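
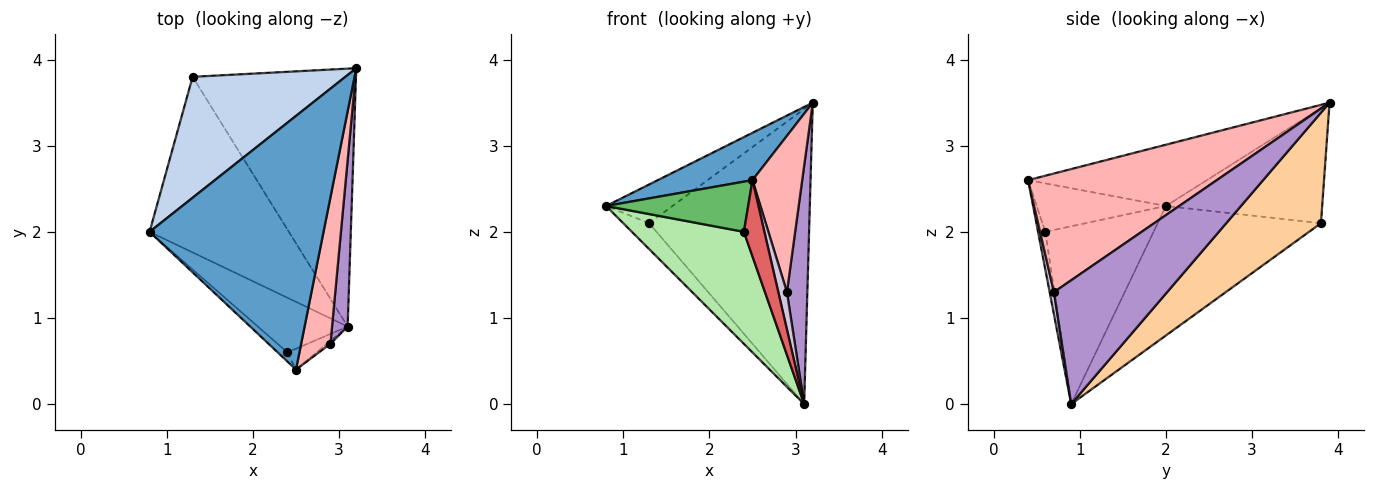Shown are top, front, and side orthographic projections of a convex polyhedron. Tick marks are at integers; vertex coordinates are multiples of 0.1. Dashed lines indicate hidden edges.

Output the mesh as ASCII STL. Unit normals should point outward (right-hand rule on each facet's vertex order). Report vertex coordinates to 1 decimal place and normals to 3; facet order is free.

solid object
 facet normal -0.327 -0.173 0.929
  outer loop
   vertex 2.5 0.4 2.6
   vertex 3.2 3.9 3.5
   vertex 0.8 2.0 2.3
  endloop
 endfacet
 facet normal -0.583 0.248 0.774
  outer loop
   vertex 1.3 3.8 2.1
   vertex 0.8 2.0 2.3
   vertex 3.2 3.9 3.5
  endloop
 endfacet
 facet normal -0.677 0.107 -0.728
  outer loop
   vertex 1.3 3.8 2.1
   vertex 3.1 0.9 0.0
   vertex 0.8 2.0 2.3
  endloop
 endfacet
 facet normal 0.407 0.688 -0.601
  outer loop
   vertex 1.3 3.8 2.1
   vertex 3.2 3.9 3.5
   vertex 3.1 0.9 0.0
  endloop
 endfacet
 facet normal -0.667 -0.733 -0.133
  outer loop
   vertex 2.4 0.6 2.0
   vertex 2.5 0.4 2.6
   vertex 0.8 2.0 2.3
  endloop
 endfacet
 facet normal -0.656 -0.678 -0.331
  outer loop
   vertex 2.4 0.6 2.0
   vertex 0.8 2.0 2.3
   vertex 3.1 0.9 0.0
  endloop
 endfacet
 facet normal -0.324 -0.912 -0.250
  outer loop
   vertex 2.4 0.6 2.0
   vertex 3.1 0.9 0.0
   vertex 2.5 0.4 2.6
  endloop
 endfacet
 facet normal 0.941 -0.248 0.232
  outer loop
   vertex 2.9 0.7 1.3
   vertex 3.2 3.9 3.5
   vertex 2.5 0.4 2.6
  endloop
 endfacet
 facet normal 0.977 -0.176 0.123
  outer loop
   vertex 2.9 0.7 1.3
   vertex 3.1 0.9 0.0
   vertex 3.2 3.9 3.5
  endloop
 endfacet
 facet normal 0.446 -0.892 -0.069
  outer loop
   vertex 2.9 0.7 1.3
   vertex 2.5 0.4 2.6
   vertex 3.1 0.9 0.0
  endloop
 endfacet
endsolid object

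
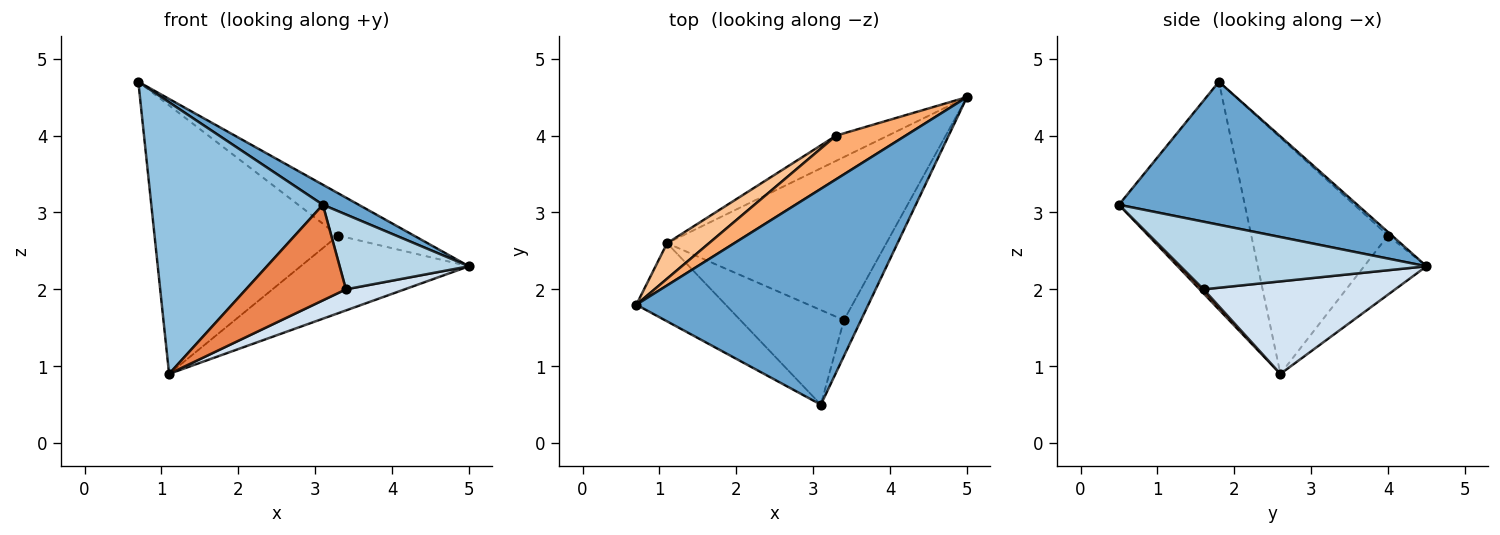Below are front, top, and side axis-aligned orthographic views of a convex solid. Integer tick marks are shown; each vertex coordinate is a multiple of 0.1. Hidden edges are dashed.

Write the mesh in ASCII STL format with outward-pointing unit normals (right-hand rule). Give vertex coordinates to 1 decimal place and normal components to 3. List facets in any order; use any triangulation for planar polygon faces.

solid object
 facet normal 0.523 -0.079 0.849
  outer loop
   vertex 3.1 0.5 3.1
   vertex 5.0 4.5 2.3
   vertex 0.7 1.8 4.7
  endloop
 endfacet
 facet normal -0.576 -0.785 -0.226
  outer loop
   vertex 1.1 2.6 0.9
   vertex 3.1 0.5 3.1
   vertex 0.7 1.8 4.7
  endloop
 endfacet
 facet normal 0.864 -0.454 -0.218
  outer loop
   vertex 3.4 1.6 2.0
   vertex 5.0 4.5 2.3
   vertex 3.1 0.5 3.1
  endloop
 endfacet
 facet normal 0.386 -0.118 -0.915
  outer loop
   vertex 3.4 1.6 2.0
   vertex 1.1 2.6 0.9
   vertex 5.0 4.5 2.3
  endloop
 endfacet
 facet normal 0.027 -0.711 -0.703
  outer loop
   vertex 3.4 1.6 2.0
   vertex 3.1 0.5 3.1
   vertex 1.1 2.6 0.9
  endloop
 endfacet
 facet normal -0.035 0.695 0.718
  outer loop
   vertex 3.3 4.0 2.7
   vertex 0.7 1.8 4.7
   vertex 5.0 4.5 2.3
  endloop
 endfacet
 facet normal -0.594 0.798 0.105
  outer loop
   vertex 3.3 4.0 2.7
   vertex 1.1 2.6 0.9
   vertex 0.7 1.8 4.7
  endloop
 endfacet
 facet normal -0.332 0.897 -0.291
  outer loop
   vertex 3.3 4.0 2.7
   vertex 5.0 4.5 2.3
   vertex 1.1 2.6 0.9
  endloop
 endfacet
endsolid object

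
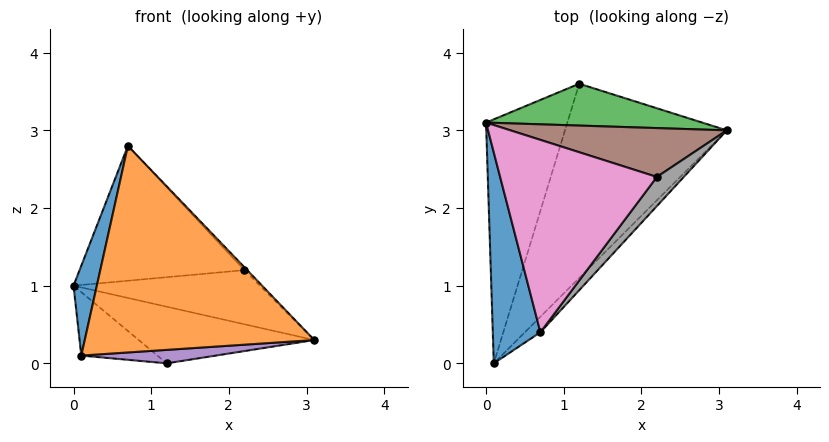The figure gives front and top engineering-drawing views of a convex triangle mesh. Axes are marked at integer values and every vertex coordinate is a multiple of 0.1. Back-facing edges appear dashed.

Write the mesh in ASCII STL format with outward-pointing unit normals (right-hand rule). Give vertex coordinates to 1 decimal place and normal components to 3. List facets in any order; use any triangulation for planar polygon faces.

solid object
 facet normal -0.968 -0.098 0.230
  outer loop
   vertex 0.7 0.4 2.8
   vertex 0.0 3.1 1.0
   vertex 0.1 0.0 0.1
  endloop
 endfacet
 facet normal 0.708 -0.704 -0.053
  outer loop
   vertex 0.7 0.4 2.8
   vertex 0.1 0.0 0.1
   vertex 3.1 3.0 0.3
  endloop
 endfacet
 facet normal 0.158 0.794 0.587
  outer loop
   vertex 1.2 3.6 0.0
   vertex 0.0 3.1 1.0
   vertex 3.1 3.0 0.3
  endloop
 endfacet
 facet normal -0.674 0.186 -0.715
  outer loop
   vertex 1.2 3.6 0.0
   vertex 0.1 0.0 0.1
   vertex 0.0 3.1 1.0
  endloop
 endfacet
 facet normal 0.134 -0.069 -0.989
  outer loop
   vertex 1.2 3.6 0.0
   vertex 3.1 3.0 0.3
   vertex 0.1 0.0 0.1
  endloop
 endfacet
 facet normal 0.173 0.731 0.660
  outer loop
   vertex 2.2 2.4 1.2
   vertex 3.1 3.0 0.3
   vertex 0.0 3.1 1.0
  endloop
 endfacet
 facet normal 0.108 0.571 0.814
  outer loop
   vertex 2.2 2.4 1.2
   vertex 0.0 3.1 1.0
   vertex 0.7 0.4 2.8
  endloop
 endfacet
 facet normal 0.681 0.073 0.729
  outer loop
   vertex 2.2 2.4 1.2
   vertex 0.7 0.4 2.8
   vertex 3.1 3.0 0.3
  endloop
 endfacet
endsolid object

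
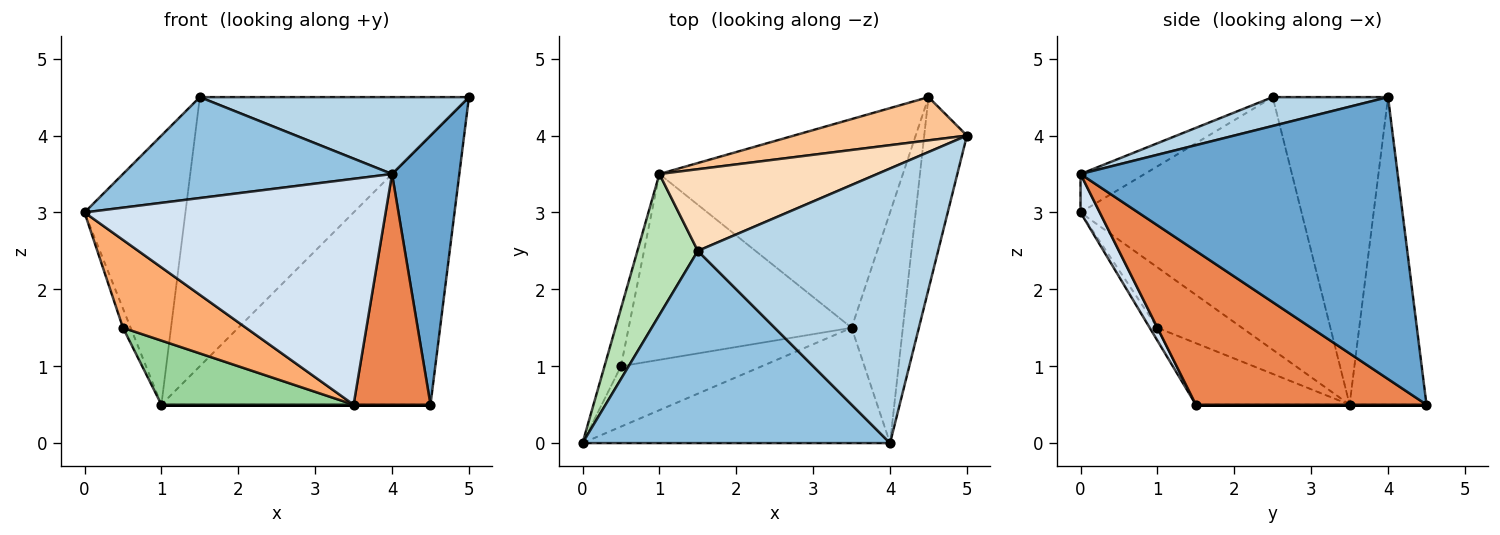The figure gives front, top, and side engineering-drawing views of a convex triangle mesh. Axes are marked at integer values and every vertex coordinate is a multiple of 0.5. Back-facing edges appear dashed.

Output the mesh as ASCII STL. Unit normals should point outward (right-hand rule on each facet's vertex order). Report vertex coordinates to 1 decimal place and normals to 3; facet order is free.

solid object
 facet normal 0.968 -0.205 -0.147
  outer loop
   vertex 4.0 0.0 3.5
   vertex 4.5 4.5 0.5
   vertex 5.0 4.0 4.5
  endloop
 endfacet
 facet normal -0.110 -0.462 0.880
  outer loop
   vertex 1.5 2.5 4.5
   vertex 0.0 0.0 3.0
   vertex 4.0 0.0 3.5
  endloop
 endfacet
 facet normal 0.115 -0.268 0.957
  outer loop
   vertex 1.5 2.5 4.5
   vertex 4.0 0.0 3.5
   vertex 5.0 4.0 4.5
  endloop
 endfacet
 facet normal 0.057 -0.889 -0.454
  outer loop
   vertex 3.5 1.5 0.5
   vertex 4.0 0.0 3.5
   vertex 0.0 0.0 3.0
  endloop
 endfacet
 facet normal 0.905 -0.302 -0.302
  outer loop
   vertex 3.5 1.5 0.5
   vertex 4.5 4.5 0.5
   vertex 4.0 0.0 3.5
  endloop
 endfacet
 facet normal -0.051 -0.823 -0.566
  outer loop
   vertex 0.5 1.0 1.5
   vertex 3.5 1.5 0.5
   vertex 0.0 0.0 3.0
  endloop
 endfacet
 facet normal -0.271 0.950 0.153
  outer loop
   vertex 1.0 3.5 0.5
   vertex 5.0 4.0 4.5
   vertex 4.5 4.5 0.5
  endloop
 endfacet
 facet normal -0.379 0.885 0.269
  outer loop
   vertex 1.0 3.5 0.5
   vertex 1.5 2.5 4.5
   vertex 5.0 4.0 4.5
  endloop
 endfacet
 facet normal 0.000 0.000 -1.000
  outer loop
   vertex 1.0 3.5 0.5
   vertex 4.5 4.5 0.5
   vertex 3.5 1.5 0.5
  endloop
 endfacet
 facet normal -0.252 -0.315 -0.915
  outer loop
   vertex 1.0 3.5 0.5
   vertex 3.5 1.5 0.5
   vertex 0.5 1.0 1.5
  endloop
 endfacet
 facet normal -0.889 0.406 0.213
  outer loop
   vertex 1.0 3.5 0.5
   vertex 0.0 0.0 3.0
   vertex 1.5 2.5 4.5
  endloop
 endfacet
 facet normal -0.961 0.087 -0.262
  outer loop
   vertex 1.0 3.5 0.5
   vertex 0.5 1.0 1.5
   vertex 0.0 0.0 3.0
  endloop
 endfacet
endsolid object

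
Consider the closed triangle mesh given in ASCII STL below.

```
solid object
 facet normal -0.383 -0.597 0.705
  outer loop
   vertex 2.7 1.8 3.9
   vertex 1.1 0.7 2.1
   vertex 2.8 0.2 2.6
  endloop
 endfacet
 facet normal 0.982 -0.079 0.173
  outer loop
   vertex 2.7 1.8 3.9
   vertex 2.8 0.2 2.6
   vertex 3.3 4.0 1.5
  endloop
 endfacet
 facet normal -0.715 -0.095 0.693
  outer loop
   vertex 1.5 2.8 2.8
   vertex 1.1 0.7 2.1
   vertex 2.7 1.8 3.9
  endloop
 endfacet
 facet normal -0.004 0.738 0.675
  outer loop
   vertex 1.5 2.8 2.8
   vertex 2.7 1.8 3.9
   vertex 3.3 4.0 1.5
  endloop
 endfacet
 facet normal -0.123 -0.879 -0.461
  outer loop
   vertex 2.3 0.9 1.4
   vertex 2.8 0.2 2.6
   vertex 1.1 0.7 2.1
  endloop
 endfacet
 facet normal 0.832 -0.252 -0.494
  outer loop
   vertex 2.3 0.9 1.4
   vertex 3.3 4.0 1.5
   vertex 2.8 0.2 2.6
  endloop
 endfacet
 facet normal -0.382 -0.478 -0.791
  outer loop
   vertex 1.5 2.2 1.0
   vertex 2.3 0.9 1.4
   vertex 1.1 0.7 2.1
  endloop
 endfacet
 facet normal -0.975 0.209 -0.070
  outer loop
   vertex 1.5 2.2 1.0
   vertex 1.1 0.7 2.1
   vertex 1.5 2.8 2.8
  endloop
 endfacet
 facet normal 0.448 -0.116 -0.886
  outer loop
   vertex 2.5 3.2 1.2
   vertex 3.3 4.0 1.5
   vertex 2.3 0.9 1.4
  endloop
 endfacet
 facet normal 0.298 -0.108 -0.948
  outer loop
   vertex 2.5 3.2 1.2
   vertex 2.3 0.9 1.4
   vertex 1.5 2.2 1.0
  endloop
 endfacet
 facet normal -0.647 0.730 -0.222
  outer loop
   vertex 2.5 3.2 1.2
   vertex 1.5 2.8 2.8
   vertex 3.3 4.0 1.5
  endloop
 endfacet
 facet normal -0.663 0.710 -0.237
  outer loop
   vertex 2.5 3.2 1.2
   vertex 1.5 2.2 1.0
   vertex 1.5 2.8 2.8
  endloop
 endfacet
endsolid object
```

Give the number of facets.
12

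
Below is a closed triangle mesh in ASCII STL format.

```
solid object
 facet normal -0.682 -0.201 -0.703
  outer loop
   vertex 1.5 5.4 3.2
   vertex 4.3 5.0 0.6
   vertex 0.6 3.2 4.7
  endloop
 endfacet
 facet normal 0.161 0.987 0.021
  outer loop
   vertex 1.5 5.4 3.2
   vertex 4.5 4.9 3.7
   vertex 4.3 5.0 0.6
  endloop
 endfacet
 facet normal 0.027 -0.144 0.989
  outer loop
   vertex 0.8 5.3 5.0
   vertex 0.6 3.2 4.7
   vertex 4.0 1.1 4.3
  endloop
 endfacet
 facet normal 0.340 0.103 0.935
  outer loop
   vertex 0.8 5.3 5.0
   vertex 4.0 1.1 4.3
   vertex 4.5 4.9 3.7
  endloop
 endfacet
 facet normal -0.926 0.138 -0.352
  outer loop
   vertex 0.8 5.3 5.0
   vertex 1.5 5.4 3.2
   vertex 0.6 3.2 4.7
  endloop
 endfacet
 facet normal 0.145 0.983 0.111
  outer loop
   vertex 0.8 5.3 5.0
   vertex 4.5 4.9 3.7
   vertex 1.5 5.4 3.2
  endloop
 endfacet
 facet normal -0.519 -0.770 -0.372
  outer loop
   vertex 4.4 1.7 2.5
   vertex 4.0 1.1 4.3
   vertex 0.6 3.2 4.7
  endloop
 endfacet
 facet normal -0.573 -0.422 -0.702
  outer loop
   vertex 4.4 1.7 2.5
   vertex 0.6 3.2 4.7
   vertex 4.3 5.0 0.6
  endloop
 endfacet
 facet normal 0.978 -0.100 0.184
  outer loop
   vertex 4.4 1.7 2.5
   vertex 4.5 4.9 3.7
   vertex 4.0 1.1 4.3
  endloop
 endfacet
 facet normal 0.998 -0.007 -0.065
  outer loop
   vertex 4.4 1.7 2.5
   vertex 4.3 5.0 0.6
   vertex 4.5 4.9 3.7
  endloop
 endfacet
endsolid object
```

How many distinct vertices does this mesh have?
7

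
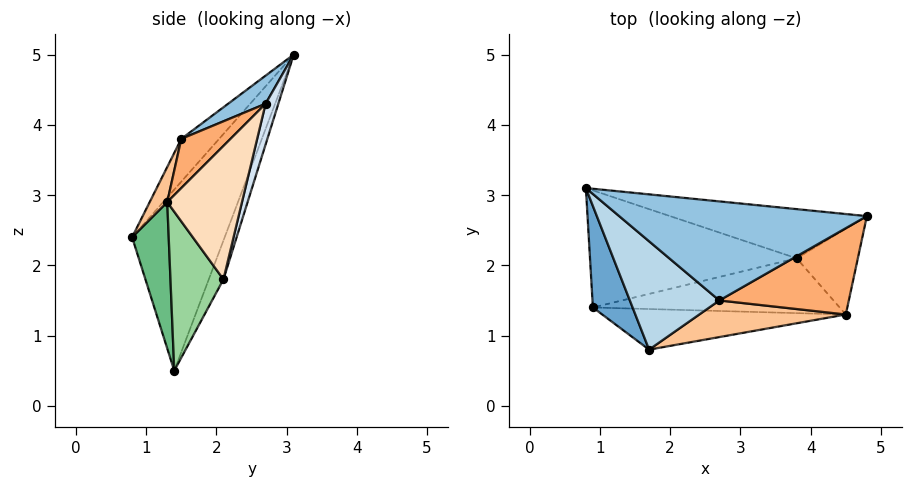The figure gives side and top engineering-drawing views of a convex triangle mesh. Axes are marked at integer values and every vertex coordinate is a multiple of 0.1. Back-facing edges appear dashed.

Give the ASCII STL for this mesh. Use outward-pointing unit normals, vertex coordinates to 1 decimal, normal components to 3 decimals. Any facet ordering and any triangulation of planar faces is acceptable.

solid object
 facet normal -0.829 -0.530 0.182
  outer loop
   vertex 0.9 1.4 0.5
   vertex 1.7 0.8 2.4
   vertex 0.8 3.1 5.0
  endloop
 endfacet
 facet normal 0.096 -0.522 0.848
  outer loop
   vertex 2.7 1.5 3.8
   vertex 4.8 2.7 4.3
   vertex 0.8 3.1 5.0
  endloop
 endfacet
 facet normal -0.278 -0.765 0.581
  outer loop
   vertex 2.7 1.5 3.8
   vertex 0.8 3.1 5.0
   vertex 1.7 0.8 2.4
  endloop
 endfacet
 facet normal 0.052 0.966 -0.253
  outer loop
   vertex 3.8 2.1 1.8
   vertex 0.8 3.1 5.0
   vertex 4.8 2.7 4.3
  endloop
 endfacet
 facet normal -0.067 0.933 -0.354
  outer loop
   vertex 3.8 2.1 1.8
   vertex 0.9 1.4 0.5
   vertex 0.8 3.1 5.0
  endloop
 endfacet
 facet normal 0.250 -0.711 0.657
  outer loop
   vertex 4.5 1.3 2.9
   vertex 4.8 2.7 4.3
   vertex 2.7 1.5 3.8
  endloop
 endfacet
 facet normal 0.094 -0.916 0.391
  outer loop
   vertex 4.5 1.3 2.9
   vertex 2.7 1.5 3.8
   vertex 1.7 0.8 2.4
  endloop
 endfacet
 facet normal 0.887 0.217 -0.407
  outer loop
   vertex 4.5 1.3 2.9
   vertex 3.8 2.1 1.8
   vertex 4.8 2.7 4.3
  endloop
 endfacet
 facet normal 0.228 -0.897 -0.379
  outer loop
   vertex 4.5 1.3 2.9
   vertex 1.7 0.8 2.4
   vertex 0.9 1.4 0.5
  endloop
 endfacet
 facet normal 0.447 -0.564 -0.695
  outer loop
   vertex 4.5 1.3 2.9
   vertex 0.9 1.4 0.5
   vertex 3.8 2.1 1.8
  endloop
 endfacet
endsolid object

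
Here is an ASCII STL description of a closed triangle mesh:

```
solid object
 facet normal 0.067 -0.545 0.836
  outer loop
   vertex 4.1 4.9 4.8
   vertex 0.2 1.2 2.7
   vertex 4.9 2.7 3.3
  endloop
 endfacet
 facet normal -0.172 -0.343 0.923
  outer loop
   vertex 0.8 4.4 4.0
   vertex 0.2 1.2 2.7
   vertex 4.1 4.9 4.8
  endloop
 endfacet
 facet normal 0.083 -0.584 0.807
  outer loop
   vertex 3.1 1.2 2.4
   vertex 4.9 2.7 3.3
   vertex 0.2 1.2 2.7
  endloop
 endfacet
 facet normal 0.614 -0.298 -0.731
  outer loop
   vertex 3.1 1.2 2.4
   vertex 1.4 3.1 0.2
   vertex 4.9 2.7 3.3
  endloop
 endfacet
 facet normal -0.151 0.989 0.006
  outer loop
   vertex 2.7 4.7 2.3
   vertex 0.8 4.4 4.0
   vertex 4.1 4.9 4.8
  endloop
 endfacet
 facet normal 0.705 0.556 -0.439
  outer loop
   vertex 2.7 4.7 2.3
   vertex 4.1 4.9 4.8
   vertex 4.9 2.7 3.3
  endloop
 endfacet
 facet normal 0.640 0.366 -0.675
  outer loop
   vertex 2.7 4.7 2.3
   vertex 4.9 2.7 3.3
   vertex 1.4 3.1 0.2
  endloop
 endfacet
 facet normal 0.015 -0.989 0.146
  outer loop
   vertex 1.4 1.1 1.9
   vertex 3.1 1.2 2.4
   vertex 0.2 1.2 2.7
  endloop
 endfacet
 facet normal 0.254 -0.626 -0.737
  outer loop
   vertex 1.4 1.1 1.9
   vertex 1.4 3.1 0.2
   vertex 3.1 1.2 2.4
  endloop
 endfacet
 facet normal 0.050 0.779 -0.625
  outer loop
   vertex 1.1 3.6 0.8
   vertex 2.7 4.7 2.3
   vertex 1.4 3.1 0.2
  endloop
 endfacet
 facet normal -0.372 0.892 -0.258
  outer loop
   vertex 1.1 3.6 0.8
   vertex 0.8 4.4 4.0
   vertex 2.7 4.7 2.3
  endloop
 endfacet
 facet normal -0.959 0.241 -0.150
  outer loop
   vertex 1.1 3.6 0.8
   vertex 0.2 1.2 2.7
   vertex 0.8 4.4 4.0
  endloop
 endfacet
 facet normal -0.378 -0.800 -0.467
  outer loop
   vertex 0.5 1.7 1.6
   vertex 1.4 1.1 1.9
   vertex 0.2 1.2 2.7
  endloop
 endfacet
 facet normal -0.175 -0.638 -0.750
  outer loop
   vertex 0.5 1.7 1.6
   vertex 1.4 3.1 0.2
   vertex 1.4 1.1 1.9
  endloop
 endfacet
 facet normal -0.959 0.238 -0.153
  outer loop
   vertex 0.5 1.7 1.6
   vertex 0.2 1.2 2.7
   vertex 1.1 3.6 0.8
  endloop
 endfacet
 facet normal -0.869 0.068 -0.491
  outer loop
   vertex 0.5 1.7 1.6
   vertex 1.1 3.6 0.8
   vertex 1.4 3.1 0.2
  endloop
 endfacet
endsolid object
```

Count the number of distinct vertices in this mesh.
10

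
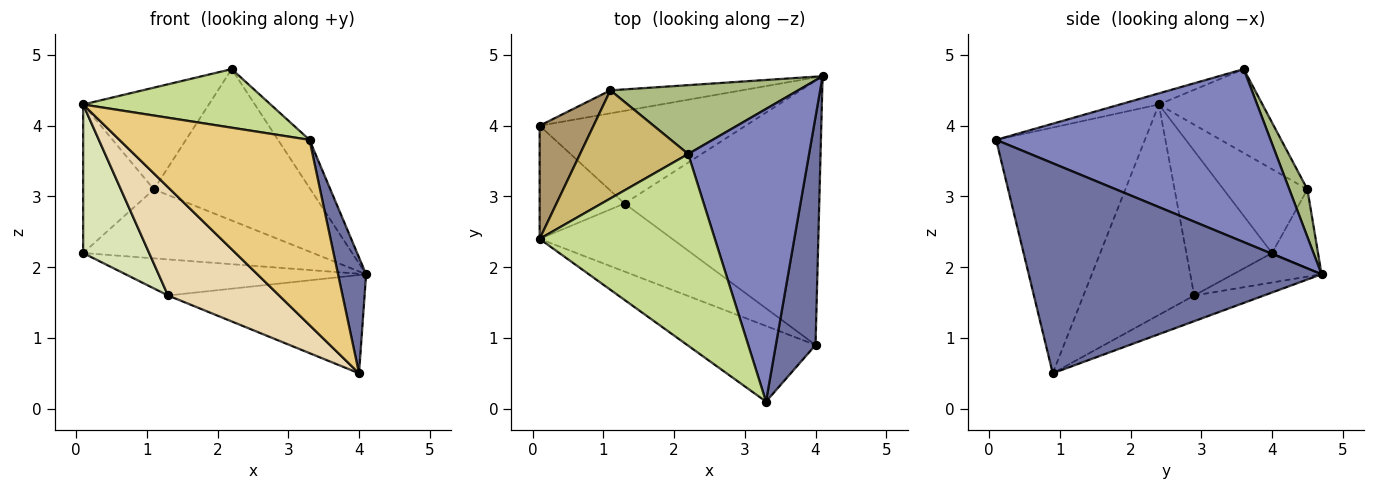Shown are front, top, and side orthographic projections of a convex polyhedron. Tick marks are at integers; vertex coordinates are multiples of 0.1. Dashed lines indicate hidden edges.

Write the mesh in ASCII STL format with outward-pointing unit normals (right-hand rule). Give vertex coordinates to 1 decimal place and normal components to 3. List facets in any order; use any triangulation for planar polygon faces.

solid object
 facet normal 0.978 -0.094 0.185
  outer loop
   vertex 4.0 0.9 0.5
   vertex 4.1 4.7 1.9
   vertex 3.3 0.1 3.8
  endloop
 endfacet
 facet normal 0.816 0.094 0.570
  outer loop
   vertex 2.2 3.6 4.8
   vertex 3.3 0.1 3.8
   vertex 4.1 4.7 1.9
  endloop
 endfacet
 facet normal -0.132 0.360 -0.924
  outer loop
   vertex 1.3 2.9 1.6
   vertex 0.1 4.0 2.2
   vertex 4.1 4.7 1.9
  endloop
 endfacet
 facet normal -0.123 0.346 -0.930
  outer loop
   vertex 1.3 2.9 1.6
   vertex 4.1 4.7 1.9
   vertex 4.0 0.9 0.5
  endloop
 endfacet
 facet normal -0.186 0.932 -0.311
  outer loop
   vertex 1.1 4.5 3.1
   vertex 4.1 4.7 1.9
   vertex 0.1 4.0 2.2
  endloop
 endfacet
 facet normal 0.104 0.905 0.412
  outer loop
   vertex 1.1 4.5 3.1
   vertex 2.2 3.6 4.8
   vertex 4.1 4.7 1.9
  endloop
 endfacet
 facet normal -0.061 -0.292 0.955
  outer loop
   vertex 0.1 2.4 4.3
   vertex 3.3 0.1 3.8
   vertex 2.2 3.6 4.8
  endloop
 endfacet
 facet normal -0.718 -0.553 -0.422
  outer loop
   vertex 0.1 2.4 4.3
   vertex 0.1 4.0 2.2
   vertex 1.3 2.9 1.6
  endloop
 endfacet
 facet normal -0.686 0.579 0.441
  outer loop
   vertex 0.1 2.4 4.3
   vertex 1.1 4.5 3.1
   vertex 0.1 4.0 2.2
  endloop
 endfacet
 facet normal -0.492 0.597 0.634
  outer loop
   vertex 0.1 2.4 4.3
   vertex 2.2 3.6 4.8
   vertex 1.1 4.5 3.1
  endloop
 endfacet
 facet normal -0.587 -0.750 -0.306
  outer loop
   vertex 0.1 2.4 4.3
   vertex 4.0 0.9 0.5
   vertex 3.3 0.1 3.8
  endloop
 endfacet
 facet normal -0.645 -0.647 -0.406
  outer loop
   vertex 0.1 2.4 4.3
   vertex 1.3 2.9 1.6
   vertex 4.0 0.9 0.5
  endloop
 endfacet
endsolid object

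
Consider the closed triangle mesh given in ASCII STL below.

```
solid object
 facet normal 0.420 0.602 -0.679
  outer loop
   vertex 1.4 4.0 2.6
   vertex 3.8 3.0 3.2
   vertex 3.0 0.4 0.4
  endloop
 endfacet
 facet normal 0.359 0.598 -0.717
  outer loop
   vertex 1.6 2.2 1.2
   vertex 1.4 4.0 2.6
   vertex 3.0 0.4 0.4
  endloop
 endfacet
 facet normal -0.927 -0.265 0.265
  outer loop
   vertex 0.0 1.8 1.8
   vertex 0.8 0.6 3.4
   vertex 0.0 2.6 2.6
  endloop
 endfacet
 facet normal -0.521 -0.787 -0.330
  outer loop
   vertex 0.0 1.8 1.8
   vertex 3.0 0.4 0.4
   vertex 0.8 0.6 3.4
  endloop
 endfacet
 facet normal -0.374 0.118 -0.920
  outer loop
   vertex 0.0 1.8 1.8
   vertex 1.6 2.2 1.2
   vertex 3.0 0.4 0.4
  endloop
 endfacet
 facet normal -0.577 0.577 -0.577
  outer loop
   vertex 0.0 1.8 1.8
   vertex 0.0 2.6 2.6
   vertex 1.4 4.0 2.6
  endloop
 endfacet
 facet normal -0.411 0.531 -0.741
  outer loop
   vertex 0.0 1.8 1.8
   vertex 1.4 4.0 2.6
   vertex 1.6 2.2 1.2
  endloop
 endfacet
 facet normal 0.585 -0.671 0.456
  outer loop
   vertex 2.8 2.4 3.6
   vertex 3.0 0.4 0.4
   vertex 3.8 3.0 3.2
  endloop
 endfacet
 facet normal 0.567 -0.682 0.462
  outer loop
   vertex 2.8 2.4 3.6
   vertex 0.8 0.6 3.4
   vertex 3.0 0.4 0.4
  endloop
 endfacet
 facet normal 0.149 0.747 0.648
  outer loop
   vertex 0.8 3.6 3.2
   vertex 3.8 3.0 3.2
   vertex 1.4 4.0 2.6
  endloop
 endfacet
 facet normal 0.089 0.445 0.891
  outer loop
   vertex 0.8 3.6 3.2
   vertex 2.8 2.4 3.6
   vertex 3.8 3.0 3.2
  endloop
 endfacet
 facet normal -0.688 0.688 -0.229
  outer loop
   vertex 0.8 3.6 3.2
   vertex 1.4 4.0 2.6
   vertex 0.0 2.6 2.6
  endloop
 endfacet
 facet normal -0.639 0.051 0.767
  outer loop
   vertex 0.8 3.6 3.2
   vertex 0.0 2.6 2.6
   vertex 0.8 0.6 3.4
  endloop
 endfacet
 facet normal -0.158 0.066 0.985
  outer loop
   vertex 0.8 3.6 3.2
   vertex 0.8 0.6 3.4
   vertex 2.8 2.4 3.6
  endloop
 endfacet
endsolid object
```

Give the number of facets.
14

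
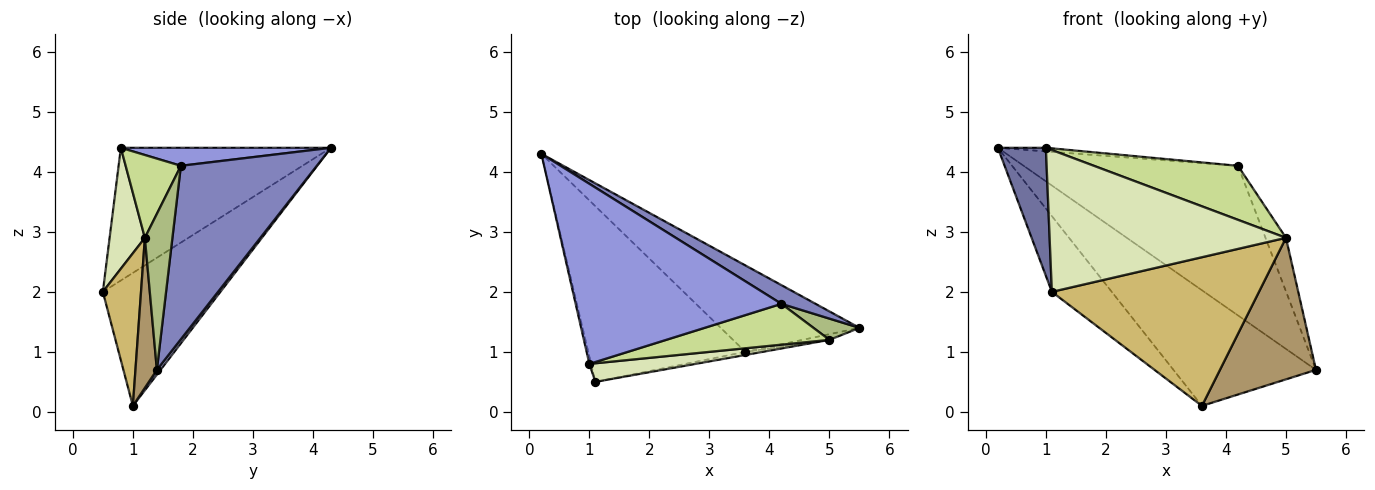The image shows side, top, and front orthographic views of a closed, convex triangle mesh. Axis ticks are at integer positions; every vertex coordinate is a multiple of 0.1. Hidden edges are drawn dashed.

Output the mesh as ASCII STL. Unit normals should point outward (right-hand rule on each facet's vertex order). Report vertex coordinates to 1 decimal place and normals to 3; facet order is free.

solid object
 facet normal -0.975 -0.223 -0.013
  outer loop
   vertex 1.0 0.8 4.4
   vertex 0.2 4.3 4.4
   vertex 1.1 0.5 2.0
  endloop
 endfacet
 facet normal 0.533 0.840 0.105
  outer loop
   vertex 4.2 1.8 4.1
   vertex 5.5 1.4 0.7
   vertex 0.2 4.3 4.4
  endloop
 endfacet
 facet normal 0.087 0.020 0.996
  outer loop
   vertex 4.2 1.8 4.1
   vertex 0.2 4.3 4.4
   vertex 1.0 0.8 4.4
  endloop
 endfacet
 facet normal 0.020 0.801 -0.598
  outer loop
   vertex 3.6 1.0 0.1
   vertex 0.2 4.3 4.4
   vertex 5.5 1.4 0.7
  endloop
 endfacet
 facet normal -0.614 0.313 -0.725
  outer loop
   vertex 3.6 1.0 0.1
   vertex 1.1 0.5 2.0
   vertex 0.2 4.3 4.4
  endloop
 endfacet
 facet normal 0.781 0.581 0.230
  outer loop
   vertex 5.0 1.2 2.9
   vertex 5.5 1.4 0.7
   vertex 4.2 1.8 4.1
  endloop
 endfacet
 facet normal 0.292 -0.763 0.576
  outer loop
   vertex 5.0 1.2 2.9
   vertex 4.2 1.8 4.1
   vertex 1.0 0.8 4.4
  endloop
 endfacet
 facet normal 0.146 -0.981 0.129
  outer loop
   vertex 5.0 1.2 2.9
   vertex 1.0 0.8 4.4
   vertex 1.1 0.5 2.0
  endloop
 endfacet
 facet normal 0.218 -0.975 -0.039
  outer loop
   vertex 5.0 1.2 2.9
   vertex 3.6 1.0 0.1
   vertex 5.5 1.4 0.7
  endloop
 endfacet
 facet normal 0.181 -0.983 -0.020
  outer loop
   vertex 5.0 1.2 2.9
   vertex 1.1 0.5 2.0
   vertex 3.6 1.0 0.1
  endloop
 endfacet
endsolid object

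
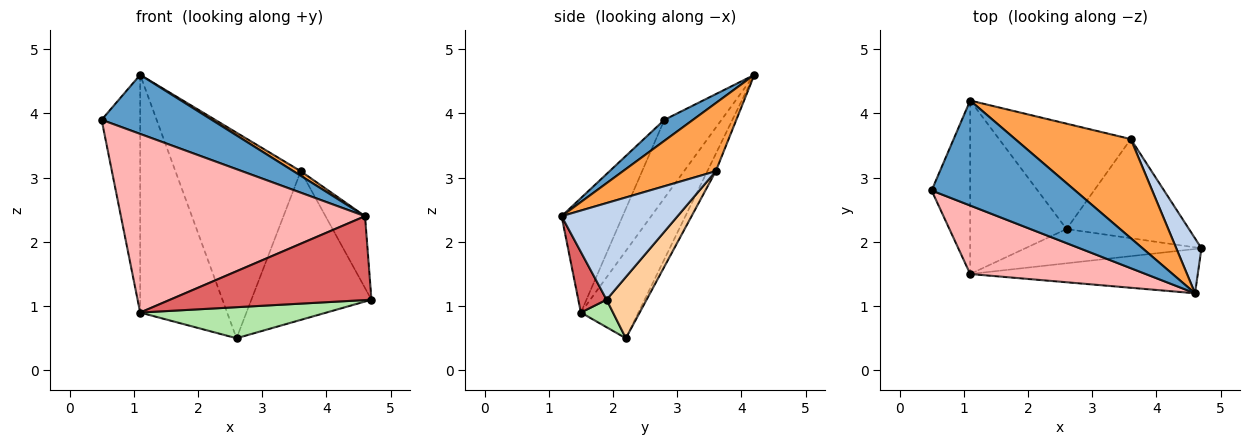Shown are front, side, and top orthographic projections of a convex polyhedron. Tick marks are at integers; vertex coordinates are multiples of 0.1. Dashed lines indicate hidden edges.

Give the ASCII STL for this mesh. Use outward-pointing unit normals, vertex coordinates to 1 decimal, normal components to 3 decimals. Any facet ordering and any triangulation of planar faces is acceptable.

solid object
 facet normal 0.126 -0.486 0.865
  outer loop
   vertex 4.6 1.2 2.4
   vertex 1.1 4.2 4.6
   vertex 0.5 2.8 3.9
  endloop
 endfacet
 facet normal 0.919 0.313 0.239
  outer loop
   vertex 3.6 3.6 3.1
   vertex 4.6 1.2 2.4
   vertex 4.7 1.9 1.1
  endloop
 endfacet
 facet normal 0.507 -0.040 0.861
  outer loop
   vertex 3.6 3.6 3.1
   vertex 1.1 4.2 4.6
   vertex 4.6 1.2 2.4
  endloop
 endfacet
 facet normal 0.267 0.802 -0.535
  outer loop
   vertex 3.6 3.6 3.1
   vertex 4.7 1.9 1.1
   vertex 2.6 2.2 0.5
  endloop
 endfacet
 facet normal -0.060 0.888 -0.455
  outer loop
   vertex 3.6 3.6 3.1
   vertex 2.6 2.2 0.5
   vertex 1.1 4.2 4.6
  endloop
 endfacet
 facet normal 0.115 -0.667 -0.736
  outer loop
   vertex 1.1 1.5 0.9
   vertex 2.6 2.2 0.5
   vertex 4.7 1.9 1.1
  endloop
 endfacet
 facet normal 0.123 -0.878 -0.463
  outer loop
   vertex 1.1 1.5 0.9
   vertex 4.7 1.9 1.1
   vertex 4.6 1.2 2.4
  endloop
 endfacet
 facet normal -0.227 -0.909 0.349
  outer loop
   vertex 1.1 1.5 0.9
   vertex 4.6 1.2 2.4
   vertex 0.5 2.8 3.9
  endloop
 endfacet
 facet normal -0.767 0.518 -0.378
  outer loop
   vertex 1.1 1.5 0.9
   vertex 0.5 2.8 3.9
   vertex 1.1 4.2 4.6
  endloop
 endfacet
 facet normal -0.471 0.713 -0.520
  outer loop
   vertex 1.1 1.5 0.9
   vertex 1.1 4.2 4.6
   vertex 2.6 2.2 0.5
  endloop
 endfacet
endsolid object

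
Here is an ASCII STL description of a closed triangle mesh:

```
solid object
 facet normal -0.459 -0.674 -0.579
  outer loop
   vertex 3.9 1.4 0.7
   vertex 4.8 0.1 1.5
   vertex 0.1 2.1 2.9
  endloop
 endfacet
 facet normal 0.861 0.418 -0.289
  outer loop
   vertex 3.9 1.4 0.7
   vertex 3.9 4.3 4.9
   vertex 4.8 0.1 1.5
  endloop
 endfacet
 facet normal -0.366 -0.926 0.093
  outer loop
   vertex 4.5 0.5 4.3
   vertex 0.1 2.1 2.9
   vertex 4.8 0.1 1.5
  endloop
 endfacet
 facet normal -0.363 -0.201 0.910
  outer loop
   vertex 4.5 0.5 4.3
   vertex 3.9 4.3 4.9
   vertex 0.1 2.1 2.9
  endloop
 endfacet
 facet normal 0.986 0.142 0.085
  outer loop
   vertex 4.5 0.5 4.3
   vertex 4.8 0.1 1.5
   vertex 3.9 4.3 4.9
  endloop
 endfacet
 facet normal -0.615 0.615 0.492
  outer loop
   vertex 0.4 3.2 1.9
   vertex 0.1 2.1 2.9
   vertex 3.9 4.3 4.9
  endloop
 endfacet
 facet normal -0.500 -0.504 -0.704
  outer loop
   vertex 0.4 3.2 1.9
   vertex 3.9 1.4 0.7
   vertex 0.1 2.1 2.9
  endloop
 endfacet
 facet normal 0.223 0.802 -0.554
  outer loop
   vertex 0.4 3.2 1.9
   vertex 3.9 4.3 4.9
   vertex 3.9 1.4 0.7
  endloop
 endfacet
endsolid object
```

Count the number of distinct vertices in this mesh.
6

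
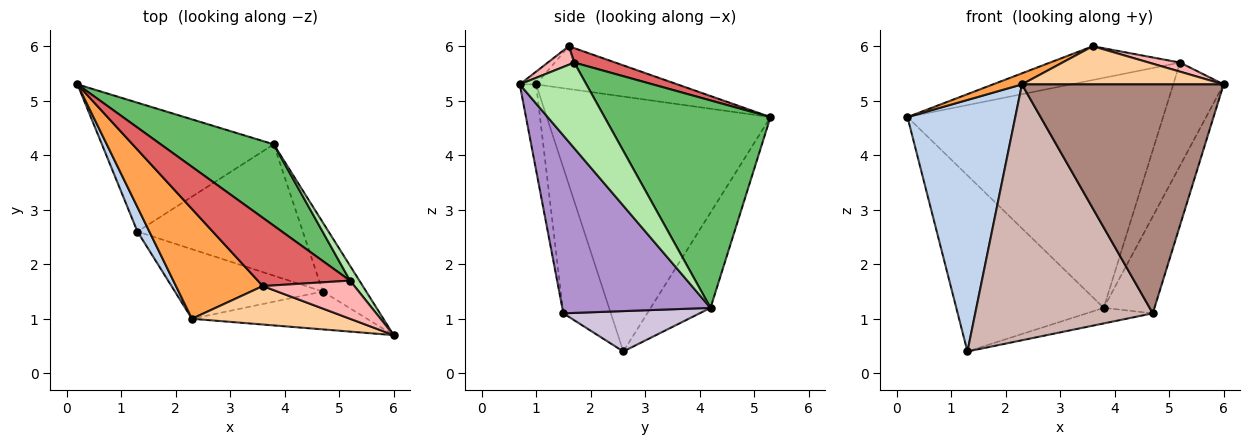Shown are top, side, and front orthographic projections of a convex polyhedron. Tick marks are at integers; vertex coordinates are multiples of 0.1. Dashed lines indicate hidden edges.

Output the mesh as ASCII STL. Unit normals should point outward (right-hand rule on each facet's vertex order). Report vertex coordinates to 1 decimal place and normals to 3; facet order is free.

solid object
 facet normal -0.311 0.767 -0.561
  outer loop
   vertex 3.8 4.2 1.2
   vertex 1.3 2.6 0.4
   vertex 0.2 5.3 4.7
  endloop
 endfacet
 facet normal -0.900 -0.434 0.042
  outer loop
   vertex 2.3 1.0 5.3
   vertex 0.2 5.3 4.7
   vertex 1.3 2.6 0.4
  endloop
 endfacet
 facet normal -0.440 -0.090 0.894
  outer loop
   vertex 2.3 1.0 5.3
   vertex 3.6 1.6 6.0
   vertex 0.2 5.3 4.7
  endloop
 endfacet
 facet normal -0.057 -0.703 0.709
  outer loop
   vertex 2.3 1.0 5.3
   vertex 6.0 0.7 5.3
   vertex 3.6 1.6 6.0
  endloop
 endfacet
 facet normal 0.522 0.804 0.284
  outer loop
   vertex 5.2 1.7 5.7
   vertex 3.8 4.2 1.2
   vertex 0.2 5.3 4.7
  endloop
 endfacet
 facet normal 0.795 0.601 0.087
  outer loop
   vertex 5.2 1.7 5.7
   vertex 6.0 0.7 5.3
   vertex 3.8 4.2 1.2
  endloop
 endfacet
 facet normal 0.139 0.439 0.887
  outer loop
   vertex 5.2 1.7 5.7
   vertex 0.2 5.3 4.7
   vertex 3.6 1.6 6.0
  endloop
 endfacet
 facet normal 0.193 -0.227 0.954
  outer loop
   vertex 5.2 1.7 5.7
   vertex 3.6 1.6 6.0
   vertex 6.0 0.7 5.3
  endloop
 endfacet
 facet normal 0.922 0.316 -0.225
  outer loop
   vertex 4.7 1.5 1.1
   vertex 3.8 4.2 1.2
   vertex 6.0 0.7 5.3
  endloop
 endfacet
 facet normal 0.236 0.114 -0.965
  outer loop
   vertex 4.7 1.5 1.1
   vertex 1.3 2.6 0.4
   vertex 3.8 4.2 1.2
  endloop
 endfacet
 facet normal -0.080 -0.983 -0.163
  outer loop
   vertex 4.7 1.5 1.1
   vertex 6.0 0.7 5.3
   vertex 2.3 1.0 5.3
  endloop
 endfacet
 facet normal -0.250 -0.934 -0.254
  outer loop
   vertex 4.7 1.5 1.1
   vertex 2.3 1.0 5.3
   vertex 1.3 2.6 0.4
  endloop
 endfacet
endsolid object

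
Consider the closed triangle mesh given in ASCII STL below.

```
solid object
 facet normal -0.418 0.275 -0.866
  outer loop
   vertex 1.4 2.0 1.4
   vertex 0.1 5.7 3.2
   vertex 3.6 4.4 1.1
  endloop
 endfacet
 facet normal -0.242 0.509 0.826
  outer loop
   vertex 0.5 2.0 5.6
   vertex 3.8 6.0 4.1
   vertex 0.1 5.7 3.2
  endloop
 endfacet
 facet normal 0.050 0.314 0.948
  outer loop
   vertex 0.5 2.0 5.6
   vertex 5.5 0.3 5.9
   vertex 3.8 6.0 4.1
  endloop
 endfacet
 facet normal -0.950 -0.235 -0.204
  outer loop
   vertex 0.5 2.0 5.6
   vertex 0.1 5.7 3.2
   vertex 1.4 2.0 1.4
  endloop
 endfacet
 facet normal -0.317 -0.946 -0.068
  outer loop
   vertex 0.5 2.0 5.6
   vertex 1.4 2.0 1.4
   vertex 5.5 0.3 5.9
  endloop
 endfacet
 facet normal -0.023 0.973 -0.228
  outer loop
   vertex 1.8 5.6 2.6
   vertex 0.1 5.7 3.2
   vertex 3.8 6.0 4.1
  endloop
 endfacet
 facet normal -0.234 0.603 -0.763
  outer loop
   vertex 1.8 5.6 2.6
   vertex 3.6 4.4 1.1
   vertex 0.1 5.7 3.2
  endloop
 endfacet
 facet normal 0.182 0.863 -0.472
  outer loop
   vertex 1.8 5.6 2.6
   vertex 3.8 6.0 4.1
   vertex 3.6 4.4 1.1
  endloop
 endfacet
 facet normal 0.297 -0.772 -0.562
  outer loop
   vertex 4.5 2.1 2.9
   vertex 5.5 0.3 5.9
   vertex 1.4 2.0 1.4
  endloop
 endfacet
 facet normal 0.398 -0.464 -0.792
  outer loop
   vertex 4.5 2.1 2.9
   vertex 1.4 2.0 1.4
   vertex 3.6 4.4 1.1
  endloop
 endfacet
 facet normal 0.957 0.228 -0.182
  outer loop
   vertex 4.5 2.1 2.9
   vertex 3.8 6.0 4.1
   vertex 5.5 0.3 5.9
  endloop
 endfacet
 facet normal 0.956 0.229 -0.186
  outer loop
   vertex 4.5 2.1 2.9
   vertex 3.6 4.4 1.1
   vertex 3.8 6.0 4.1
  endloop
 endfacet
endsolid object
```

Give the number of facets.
12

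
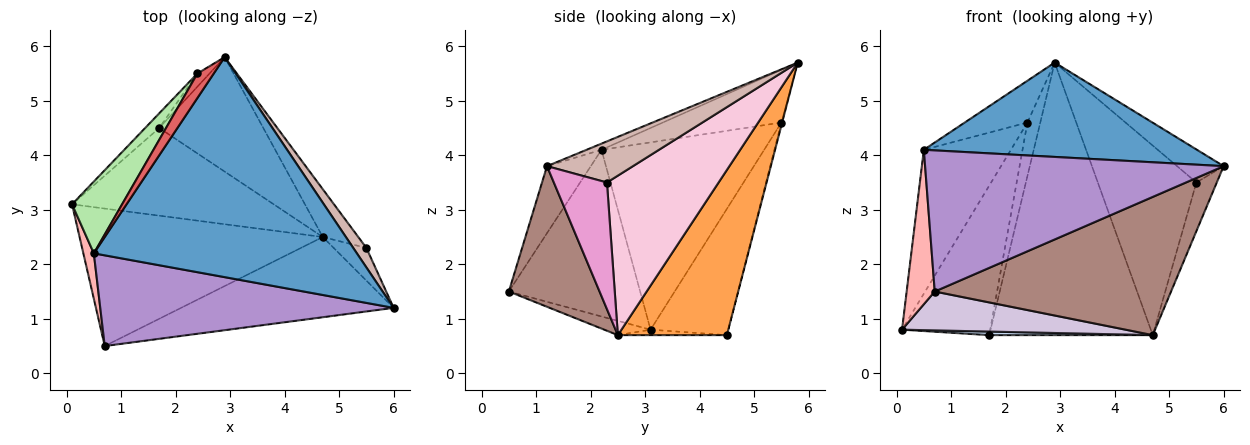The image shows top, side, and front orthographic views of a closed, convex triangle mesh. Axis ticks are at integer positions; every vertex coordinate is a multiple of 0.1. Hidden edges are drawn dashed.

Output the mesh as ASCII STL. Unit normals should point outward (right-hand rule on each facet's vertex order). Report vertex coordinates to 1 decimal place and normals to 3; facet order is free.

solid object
 facet normal -0.022 -0.394 0.919
  outer loop
   vertex 0.5 2.2 4.1
   vertex 6.0 1.2 3.8
   vertex 2.9 5.8 5.7
  endloop
 endfacet
 facet normal -0.027 -0.040 -0.999
  outer loop
   vertex 4.7 2.5 0.7
   vertex 0.1 3.1 0.8
   vertex 1.7 4.5 0.7
  endloop
 endfacet
 facet normal 0.524 0.785 -0.330
  outer loop
   vertex 4.7 2.5 0.7
   vertex 1.7 4.5 0.7
   vertex 2.9 5.8 5.7
  endloop
 endfacet
 facet normal -0.659 0.748 -0.074
  outer loop
   vertex 2.4 5.5 4.6
   vertex 1.7 4.5 0.7
   vertex 0.1 3.1 0.8
  endloop
 endfacet
 facet normal -0.058 0.969 -0.238
  outer loop
   vertex 2.4 5.5 4.6
   vertex 2.9 5.8 5.7
   vertex 1.7 4.5 0.7
  endloop
 endfacet
 facet normal -0.858 0.459 0.229
  outer loop
   vertex 2.4 5.5 4.6
   vertex 0.1 3.1 0.8
   vertex 0.5 2.2 4.1
  endloop
 endfacet
 facet normal -0.853 0.451 0.265
  outer loop
   vertex 2.4 5.5 4.6
   vertex 0.5 2.2 4.1
   vertex 2.9 5.8 5.7
  endloop
 endfacet
 facet normal -0.976 -0.209 0.061
  outer loop
   vertex 0.7 0.5 1.5
   vertex 0.5 2.2 4.1
   vertex 0.1 3.1 0.8
  endloop
 endfacet
 facet normal -0.123 -0.835 0.537
  outer loop
   vertex 0.7 0.5 1.5
   vertex 6.0 1.2 3.8
   vertex 0.5 2.2 4.1
  endloop
 endfacet
 facet normal -0.056 -0.272 -0.961
  outer loop
   vertex 0.7 0.5 1.5
   vertex 0.1 3.1 0.8
   vertex 4.7 2.5 0.7
  endloop
 endfacet
 facet normal 0.315 -0.821 -0.476
  outer loop
   vertex 0.7 0.5 1.5
   vertex 4.7 2.5 0.7
   vertex 6.0 1.2 3.8
  endloop
 endfacet
 facet normal 0.846 0.459 0.271
  outer loop
   vertex 5.5 2.3 3.5
   vertex 2.9 5.8 5.7
   vertex 6.0 1.2 3.8
  endloop
 endfacet
 facet normal 0.908 0.349 -0.234
  outer loop
   vertex 5.5 2.3 3.5
   vertex 6.0 1.2 3.8
   vertex 4.7 2.5 0.7
  endloop
 endfacet
 facet normal 0.739 0.653 -0.165
  outer loop
   vertex 5.5 2.3 3.5
   vertex 4.7 2.5 0.7
   vertex 2.9 5.8 5.7
  endloop
 endfacet
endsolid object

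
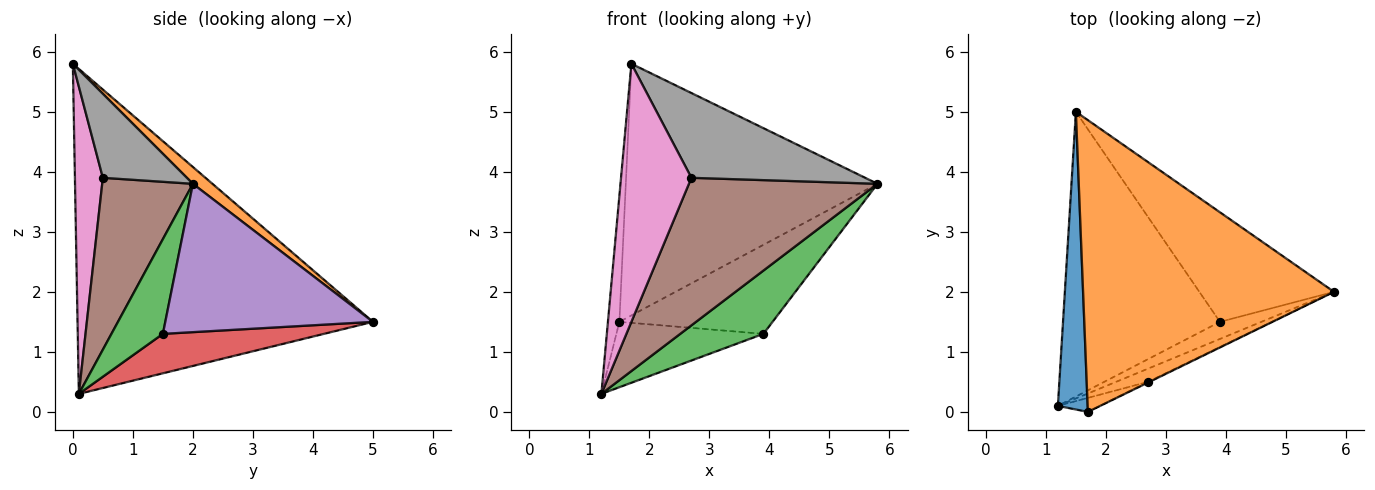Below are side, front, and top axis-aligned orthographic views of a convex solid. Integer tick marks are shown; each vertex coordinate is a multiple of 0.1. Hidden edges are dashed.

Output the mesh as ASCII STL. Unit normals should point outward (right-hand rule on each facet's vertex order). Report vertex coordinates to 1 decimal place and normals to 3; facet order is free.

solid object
 facet normal -0.995 0.039 0.091
  outer loop
   vertex 1.7 0.0 5.8
   vertex 1.5 5.0 1.5
   vertex 1.2 0.1 0.3
  endloop
 endfacet
 facet normal 0.051 0.652 0.756
  outer loop
   vertex 1.7 0.0 5.8
   vertex 5.8 2.0 3.8
   vertex 1.5 5.0 1.5
  endloop
 endfacet
 facet normal 0.513 -0.829 -0.224
  outer loop
   vertex 3.9 1.5 1.3
   vertex 5.8 2.0 3.8
   vertex 1.2 0.1 0.3
  endloop
 endfacet
 facet normal 0.238 0.217 -0.947
  outer loop
   vertex 3.9 1.5 1.3
   vertex 1.2 0.1 0.3
   vertex 1.5 5.0 1.5
  endloop
 endfacet
 facet normal 0.650 0.479 -0.590
  outer loop
   vertex 3.9 1.5 1.3
   vertex 1.5 5.0 1.5
   vertex 5.8 2.0 3.8
  endloop
 endfacet
 facet normal 0.432 -0.898 -0.080
  outer loop
   vertex 2.7 0.5 3.9
   vertex 1.2 0.1 0.3
   vertex 5.8 2.0 3.8
  endloop
 endfacet
 facet normal 0.368 -0.928 -0.050
  outer loop
   vertex 2.7 0.5 3.9
   vertex 1.7 0.0 5.8
   vertex 1.2 0.1 0.3
  endloop
 endfacet
 facet normal 0.435 -0.900 -0.008
  outer loop
   vertex 2.7 0.5 3.9
   vertex 5.8 2.0 3.8
   vertex 1.7 0.0 5.8
  endloop
 endfacet
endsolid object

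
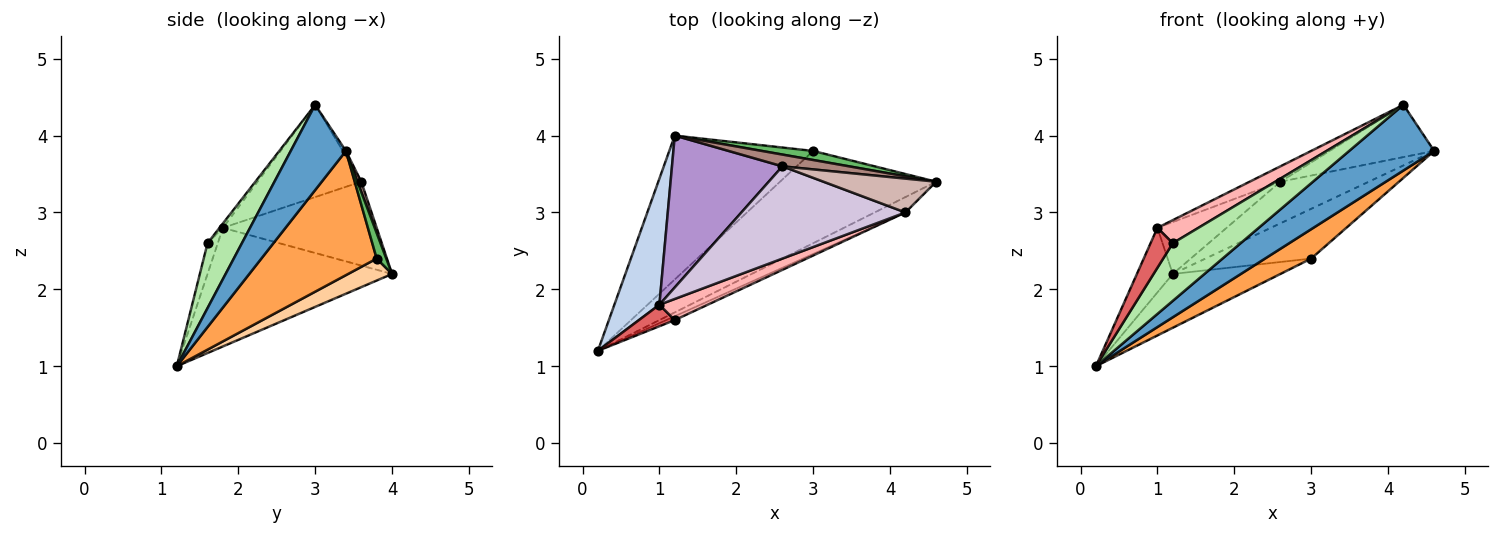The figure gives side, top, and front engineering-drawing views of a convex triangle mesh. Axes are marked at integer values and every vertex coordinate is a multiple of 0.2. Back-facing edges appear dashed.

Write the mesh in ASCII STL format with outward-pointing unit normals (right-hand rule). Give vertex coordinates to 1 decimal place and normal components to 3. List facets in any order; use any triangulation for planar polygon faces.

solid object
 facet normal 0.534 -0.823 -0.193
  outer loop
   vertex 4.2 3.0 4.4
   vertex 0.2 1.2 1.0
   vertex 4.6 3.4 3.8
  endloop
 endfacet
 facet normal -0.920 0.179 0.349
  outer loop
   vertex 1.0 1.8 2.8
   vertex 1.2 4.0 2.2
   vertex 0.2 1.2 1.0
  endloop
 endfacet
 facet normal 0.604 -0.242 -0.759
  outer loop
   vertex 3.0 3.8 2.4
   vertex 4.6 3.4 3.8
   vertex 0.2 1.2 1.0
  endloop
 endfacet
 facet normal 0.142 0.347 -0.927
  outer loop
   vertex 3.0 3.8 2.4
   vertex 0.2 1.2 1.0
   vertex 1.2 4.0 2.2
  endloop
 endfacet
 facet normal 0.089 0.980 0.178
  outer loop
   vertex 3.0 3.8 2.4
   vertex 1.2 4.0 2.2
   vertex 4.6 3.4 3.8
  endloop
 endfacet
 facet normal 0.451 -0.890 -0.059
  outer loop
   vertex 1.2 1.6 2.6
   vertex 0.2 1.2 1.0
   vertex 4.2 3.0 4.4
  endloop
 endfacet
 facet normal -0.376 -0.816 0.439
  outer loop
   vertex 1.2 1.6 2.6
   vertex 1.0 1.8 2.8
   vertex 0.2 1.2 1.0
  endloop
 endfacet
 facet normal -0.061 -0.736 0.674
  outer loop
   vertex 1.2 1.6 2.6
   vertex 4.2 3.0 4.4
   vertex 1.0 1.8 2.8
  endloop
 endfacet
 facet normal -0.584 0.263 0.768
  outer loop
   vertex 2.6 3.6 3.4
   vertex 1.2 4.0 2.2
   vertex 1.0 1.8 2.8
  endloop
 endfacet
 facet normal -0.485 0.144 0.863
  outer loop
   vertex 2.6 3.6 3.4
   vertex 1.0 1.8 2.8
   vertex 4.2 3.0 4.4
  endloop
 endfacet
 facet normal 0.042 0.961 0.272
  outer loop
   vertex 2.6 3.6 3.4
   vertex 4.6 3.4 3.8
   vertex 1.2 4.0 2.2
  endloop
 endfacet
 facet normal -0.025 0.839 0.543
  outer loop
   vertex 2.6 3.6 3.4
   vertex 4.2 3.0 4.4
   vertex 4.6 3.4 3.8
  endloop
 endfacet
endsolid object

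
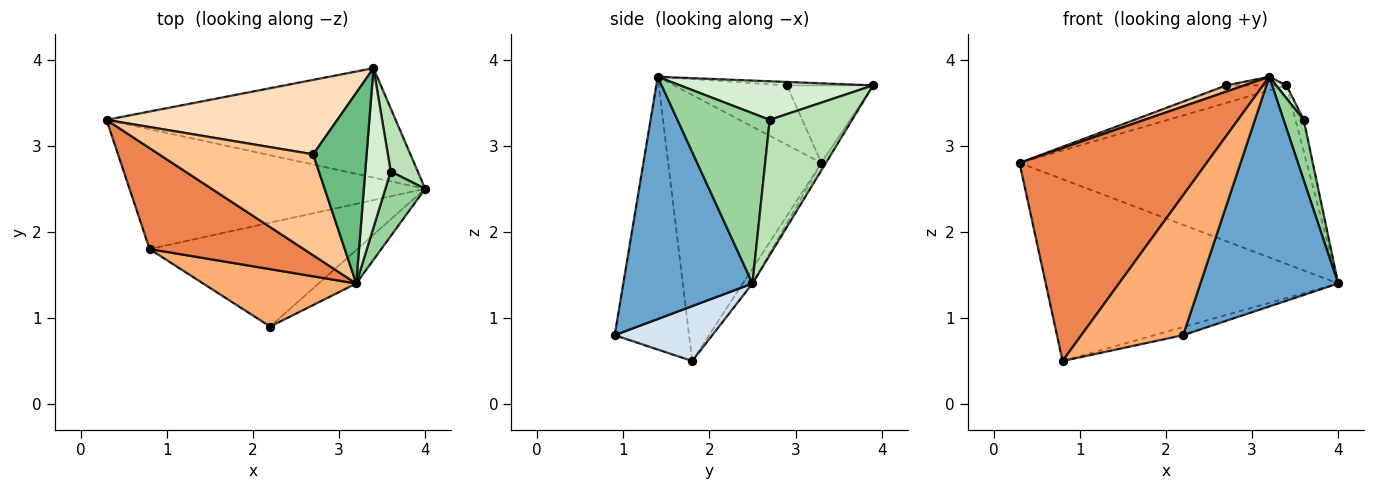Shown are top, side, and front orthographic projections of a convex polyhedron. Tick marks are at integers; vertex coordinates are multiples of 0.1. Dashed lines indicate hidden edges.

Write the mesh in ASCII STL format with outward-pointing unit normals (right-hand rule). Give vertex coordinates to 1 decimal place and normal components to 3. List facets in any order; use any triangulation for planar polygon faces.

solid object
 facet normal 0.680 -0.725 -0.106
  outer loop
   vertex 3.2 1.4 3.8
   vertex 2.2 0.9 0.8
   vertex 4.0 2.5 1.4
  endloop
 endfacet
 facet normal -0.013 0.853 -0.522
  outer loop
   vertex 3.4 3.9 3.7
   vertex 4.0 2.5 1.4
   vertex 0.3 3.3 2.8
  endloop
 endfacet
 facet normal -0.028 0.835 -0.550
  outer loop
   vertex 0.8 1.8 0.5
   vertex 0.3 3.3 2.8
   vertex 4.0 2.5 1.4
  endloop
 endfacet
 facet normal 0.255 0.075 -0.964
  outer loop
   vertex 0.8 1.8 0.5
   vertex 4.0 2.5 1.4
   vertex 2.2 0.9 0.8
  endloop
 endfacet
 facet normal -0.595 -0.726 0.344
  outer loop
   vertex 0.8 1.8 0.5
   vertex 3.2 1.4 3.8
   vertex 0.3 3.3 2.8
  endloop
 endfacet
 facet normal -0.560 -0.766 0.314
  outer loop
   vertex 0.8 1.8 0.5
   vertex 2.2 0.9 0.8
   vertex 3.2 1.4 3.8
  endloop
 endfacet
 facet normal -0.359 -0.058 0.932
  outer loop
   vertex 2.7 2.9 3.7
   vertex 0.3 3.3 2.8
   vertex 3.2 1.4 3.8
  endloop
 endfacet
 facet normal -0.311 0.218 0.925
  outer loop
   vertex 2.7 2.9 3.7
   vertex 3.4 3.9 3.7
   vertex 0.3 3.3 2.8
  endloop
 endfacet
 facet normal -0.064 0.045 0.997
  outer loop
   vertex 2.7 2.9 3.7
   vertex 3.2 1.4 3.8
   vertex 3.4 3.9 3.7
  endloop
 endfacet
 facet normal 0.953 -0.208 0.222
  outer loop
   vertex 3.6 2.7 3.3
   vertex 3.2 1.4 3.8
   vertex 4.0 2.5 1.4
  endloop
 endfacet
 facet normal 0.976 0.098 0.195
  outer loop
   vertex 3.6 2.7 3.3
   vertex 4.0 2.5 1.4
   vertex 3.4 3.9 3.7
  endloop
 endfacet
 facet normal 0.834 -0.045 0.551
  outer loop
   vertex 3.6 2.7 3.3
   vertex 3.4 3.9 3.7
   vertex 3.2 1.4 3.8
  endloop
 endfacet
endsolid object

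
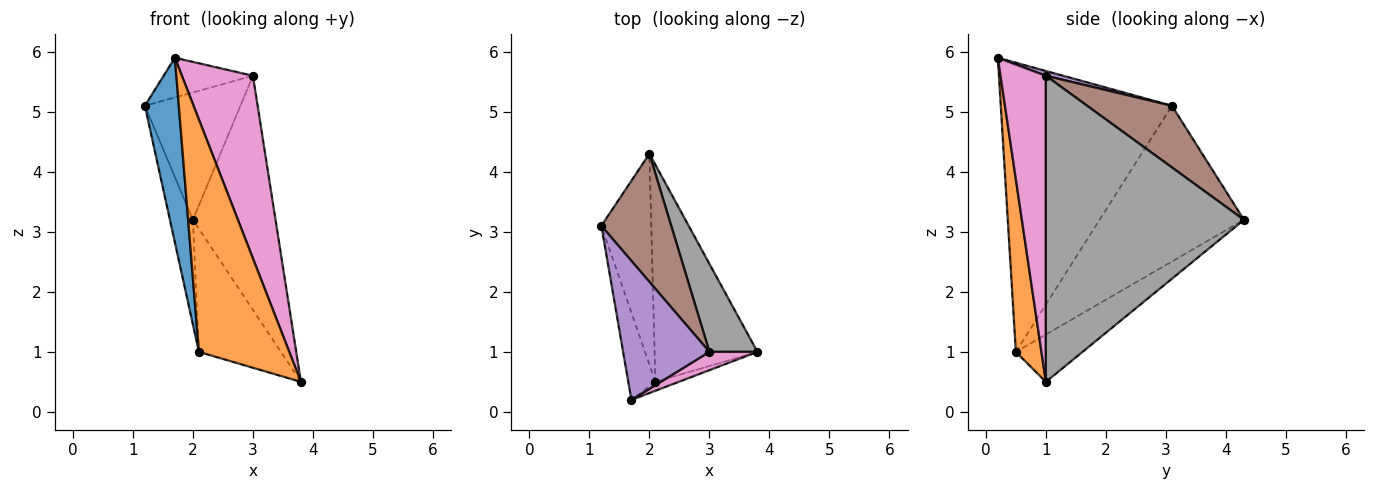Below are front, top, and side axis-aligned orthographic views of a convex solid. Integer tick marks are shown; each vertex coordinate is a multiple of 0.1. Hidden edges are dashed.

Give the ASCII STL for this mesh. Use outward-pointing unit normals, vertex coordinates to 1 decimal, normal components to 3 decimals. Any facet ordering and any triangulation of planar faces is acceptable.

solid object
 facet normal -0.977 -0.194 -0.092
  outer loop
   vertex 2.1 0.5 1.0
   vertex 1.7 0.2 5.9
   vertex 1.2 3.1 5.1
  endloop
 endfacet
 facet normal 0.272 -0.962 -0.037
  outer loop
   vertex 2.1 0.5 1.0
   vertex 3.8 1.0 0.5
   vertex 1.7 0.2 5.9
  endloop
 endfacet
 facet normal -0.942 0.150 -0.302
  outer loop
   vertex 2.1 0.5 1.0
   vertex 1.2 3.1 5.1
   vertex 2.0 4.3 3.2
  endloop
 endfacet
 facet normal -0.372 0.458 -0.807
  outer loop
   vertex 2.1 0.5 1.0
   vertex 2.0 4.3 3.2
   vertex 3.8 1.0 0.5
  endloop
 endfacet
 facet normal 0.053 0.274 0.960
  outer loop
   vertex 3.0 1.0 5.6
   vertex 1.2 3.1 5.1
   vertex 1.7 0.2 5.9
  endloop
 endfacet
 facet normal 0.531 0.598 0.601
  outer loop
   vertex 3.0 1.0 5.6
   vertex 2.0 4.3 3.2
   vertex 1.2 3.1 5.1
  endloop
 endfacet
 facet normal 0.536 -0.840 0.084
  outer loop
   vertex 3.0 1.0 5.6
   vertex 1.7 0.2 5.9
   vertex 3.8 1.0 0.5
  endloop
 endfacet
 facet normal 0.913 0.381 0.143
  outer loop
   vertex 3.0 1.0 5.6
   vertex 3.8 1.0 0.5
   vertex 2.0 4.3 3.2
  endloop
 endfacet
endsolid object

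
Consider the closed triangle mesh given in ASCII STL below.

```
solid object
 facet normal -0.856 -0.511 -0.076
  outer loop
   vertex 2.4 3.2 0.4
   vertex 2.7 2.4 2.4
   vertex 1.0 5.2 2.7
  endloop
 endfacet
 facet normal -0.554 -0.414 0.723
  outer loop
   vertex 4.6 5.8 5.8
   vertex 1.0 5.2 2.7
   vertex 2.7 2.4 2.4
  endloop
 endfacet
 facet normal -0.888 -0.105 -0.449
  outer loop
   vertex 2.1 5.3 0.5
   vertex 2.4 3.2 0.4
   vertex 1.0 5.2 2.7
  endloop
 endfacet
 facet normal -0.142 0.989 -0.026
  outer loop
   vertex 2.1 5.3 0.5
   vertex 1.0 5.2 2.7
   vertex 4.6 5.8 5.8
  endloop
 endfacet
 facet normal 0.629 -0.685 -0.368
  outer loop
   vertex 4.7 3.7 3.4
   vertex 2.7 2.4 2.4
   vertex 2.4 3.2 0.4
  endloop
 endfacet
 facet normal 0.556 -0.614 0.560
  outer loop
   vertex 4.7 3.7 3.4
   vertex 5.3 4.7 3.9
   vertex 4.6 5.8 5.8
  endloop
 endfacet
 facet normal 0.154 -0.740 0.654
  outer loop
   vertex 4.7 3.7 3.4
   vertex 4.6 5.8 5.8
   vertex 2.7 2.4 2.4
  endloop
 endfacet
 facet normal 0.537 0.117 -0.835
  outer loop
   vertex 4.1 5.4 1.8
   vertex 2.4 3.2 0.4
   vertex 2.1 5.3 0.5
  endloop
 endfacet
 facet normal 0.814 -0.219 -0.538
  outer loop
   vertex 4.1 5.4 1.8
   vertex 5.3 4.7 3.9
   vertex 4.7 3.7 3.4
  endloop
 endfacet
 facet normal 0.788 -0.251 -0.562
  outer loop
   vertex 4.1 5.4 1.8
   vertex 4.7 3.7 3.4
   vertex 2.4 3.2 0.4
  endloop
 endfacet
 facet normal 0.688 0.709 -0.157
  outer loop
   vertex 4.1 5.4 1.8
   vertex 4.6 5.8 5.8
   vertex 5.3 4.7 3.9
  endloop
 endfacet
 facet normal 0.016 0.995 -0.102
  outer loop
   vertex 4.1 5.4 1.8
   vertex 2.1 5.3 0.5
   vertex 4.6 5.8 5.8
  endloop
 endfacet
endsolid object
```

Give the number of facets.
12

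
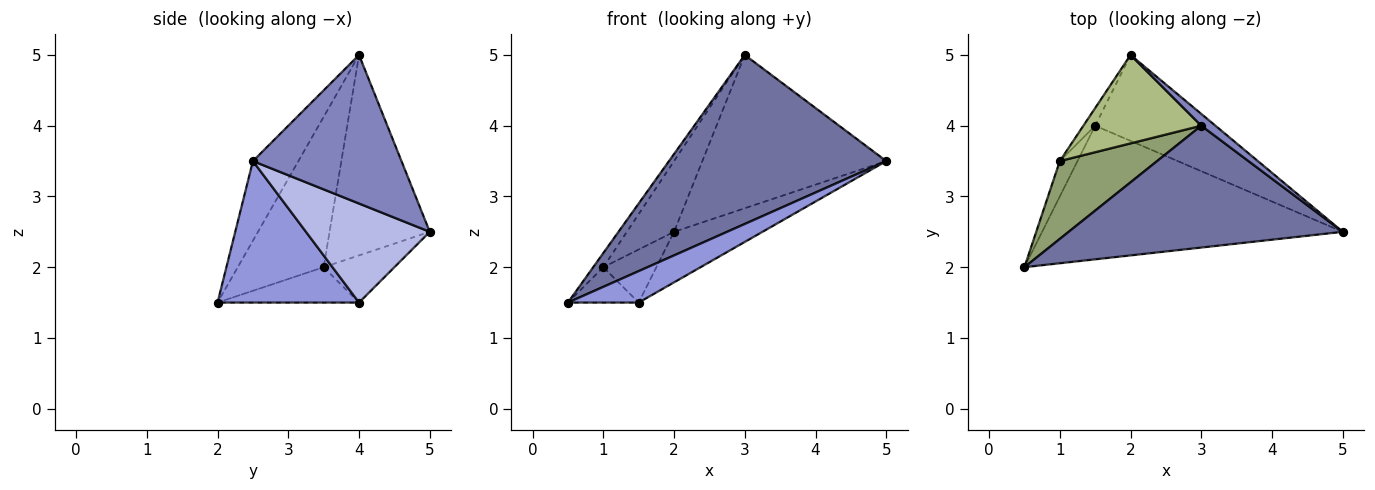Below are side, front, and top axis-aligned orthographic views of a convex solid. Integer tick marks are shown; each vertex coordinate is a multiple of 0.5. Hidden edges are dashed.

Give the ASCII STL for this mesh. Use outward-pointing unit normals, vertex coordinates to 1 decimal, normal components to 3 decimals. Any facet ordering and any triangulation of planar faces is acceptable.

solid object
 facet normal -0.167 -0.800 0.577
  outer loop
   vertex 3.0 4.0 5.0
   vertex 0.5 2.0 1.5
   vertex 5.0 2.5 3.5
  endloop
 endfacet
 facet normal 0.627 0.777 0.060
  outer loop
   vertex 3.0 4.0 5.0
   vertex 5.0 2.5 3.5
   vertex 2.0 5.0 2.5
  endloop
 endfacet
 facet normal 0.416 -0.208 -0.885
  outer loop
   vertex 1.5 4.0 1.5
   vertex 5.0 2.5 3.5
   vertex 0.5 2.0 1.5
  endloop
 endfacet
 facet normal 0.579 0.413 -0.703
  outer loop
   vertex 1.5 4.0 1.5
   vertex 2.0 5.0 2.5
   vertex 5.0 2.5 3.5
  endloop
 endfacet
 facet normal -0.836 0.098 0.541
  outer loop
   vertex 1.0 3.5 2.0
   vertex 0.5 2.0 1.5
   vertex 3.0 4.0 5.0
  endloop
 endfacet
 facet normal -0.799 0.376 0.470
  outer loop
   vertex 1.0 3.5 2.0
   vertex 3.0 4.0 5.0
   vertex 2.0 5.0 2.5
  endloop
 endfacet
 facet normal -0.816 0.408 -0.408
  outer loop
   vertex 1.0 3.5 2.0
   vertex 1.5 4.0 1.5
   vertex 0.5 2.0 1.5
  endloop
 endfacet
 facet normal -0.784 0.588 -0.196
  outer loop
   vertex 1.0 3.5 2.0
   vertex 2.0 5.0 2.5
   vertex 1.5 4.0 1.5
  endloop
 endfacet
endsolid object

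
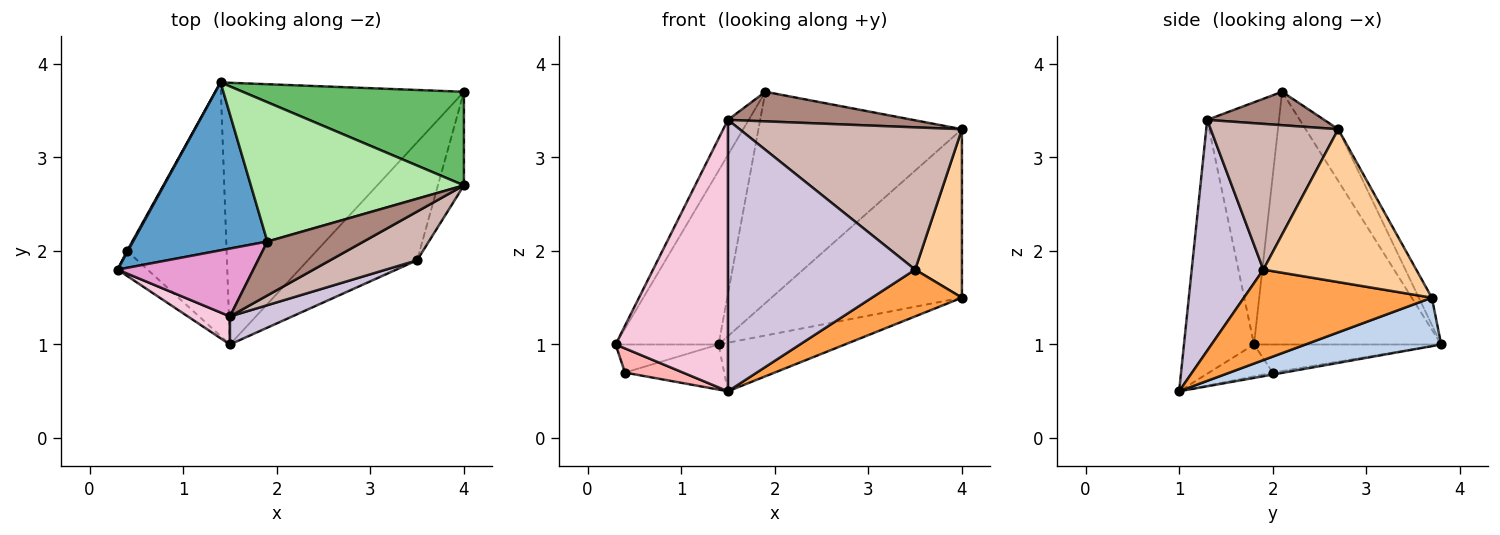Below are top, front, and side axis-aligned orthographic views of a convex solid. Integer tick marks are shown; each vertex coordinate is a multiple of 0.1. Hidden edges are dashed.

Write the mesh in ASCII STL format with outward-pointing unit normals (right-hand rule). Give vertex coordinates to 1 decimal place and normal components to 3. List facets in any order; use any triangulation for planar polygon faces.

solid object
 facet normal -0.794 0.437 0.422
  outer loop
   vertex 1.9 2.1 3.7
   vertex 1.4 3.8 1.0
   vertex 0.3 1.8 1.0
  endloop
 endfacet
 facet normal 0.192 0.179 -0.965
  outer loop
   vertex 1.5 1.0 0.5
   vertex 1.4 3.8 1.0
   vertex 4.0 3.7 1.5
  endloop
 endfacet
 facet normal 0.610 -0.292 -0.736
  outer loop
   vertex 1.5 1.0 0.5
   vertex 4.0 3.7 1.5
   vertex 3.5 1.9 1.8
  endloop
 endfacet
 facet normal 0.944 -0.289 -0.161
  outer loop
   vertex 4.0 2.7 3.3
   vertex 3.5 1.9 1.8
   vertex 4.0 3.7 1.5
  endloop
 endfacet
 facet normal -0.060 0.873 0.485
  outer loop
   vertex 4.0 2.7 3.3
   vertex 4.0 3.7 1.5
   vertex 1.4 3.8 1.0
  endloop
 endfacet
 facet normal -0.133 0.828 0.546
  outer loop
   vertex 4.0 2.7 3.3
   vertex 1.4 3.8 1.0
   vertex 1.9 2.1 3.7
  endloop
 endfacet
 facet normal -0.876 0.482 0.029
  outer loop
   vertex 0.4 2.0 0.7
   vertex 0.3 1.8 1.0
   vertex 1.4 3.8 1.0
  endloop
 endfacet
 facet normal -0.607 -0.553 -0.571
  outer loop
   vertex 0.4 2.0 0.7
   vertex 1.5 1.0 0.5
   vertex 0.3 1.8 1.0
  endloop
 endfacet
 facet normal -0.020 0.175 -0.984
  outer loop
   vertex 0.4 2.0 0.7
   vertex 1.4 3.8 1.0
   vertex 1.5 1.0 0.5
  endloop
 endfacet
 facet normal 0.356 -0.930 0.096
  outer loop
   vertex 1.5 1.3 3.4
   vertex 1.5 1.0 0.5
   vertex 3.5 1.9 1.8
  endloop
 endfacet
 facet normal 0.291 -0.460 0.839
  outer loop
   vertex 1.5 1.3 3.4
   vertex 4.0 2.7 3.3
   vertex 1.9 2.1 3.7
  endloop
 endfacet
 facet normal 0.477 -0.832 0.284
  outer loop
   vertex 1.5 1.3 3.4
   vertex 3.5 1.9 1.8
   vertex 4.0 2.7 3.3
  endloop
 endfacet
 facet normal -0.846 0.245 0.474
  outer loop
   vertex 1.5 1.3 3.4
   vertex 1.9 2.1 3.7
   vertex 0.3 1.8 1.0
  endloop
 endfacet
 facet normal -0.527 -0.845 0.087
  outer loop
   vertex 1.5 1.3 3.4
   vertex 0.3 1.8 1.0
   vertex 1.5 1.0 0.5
  endloop
 endfacet
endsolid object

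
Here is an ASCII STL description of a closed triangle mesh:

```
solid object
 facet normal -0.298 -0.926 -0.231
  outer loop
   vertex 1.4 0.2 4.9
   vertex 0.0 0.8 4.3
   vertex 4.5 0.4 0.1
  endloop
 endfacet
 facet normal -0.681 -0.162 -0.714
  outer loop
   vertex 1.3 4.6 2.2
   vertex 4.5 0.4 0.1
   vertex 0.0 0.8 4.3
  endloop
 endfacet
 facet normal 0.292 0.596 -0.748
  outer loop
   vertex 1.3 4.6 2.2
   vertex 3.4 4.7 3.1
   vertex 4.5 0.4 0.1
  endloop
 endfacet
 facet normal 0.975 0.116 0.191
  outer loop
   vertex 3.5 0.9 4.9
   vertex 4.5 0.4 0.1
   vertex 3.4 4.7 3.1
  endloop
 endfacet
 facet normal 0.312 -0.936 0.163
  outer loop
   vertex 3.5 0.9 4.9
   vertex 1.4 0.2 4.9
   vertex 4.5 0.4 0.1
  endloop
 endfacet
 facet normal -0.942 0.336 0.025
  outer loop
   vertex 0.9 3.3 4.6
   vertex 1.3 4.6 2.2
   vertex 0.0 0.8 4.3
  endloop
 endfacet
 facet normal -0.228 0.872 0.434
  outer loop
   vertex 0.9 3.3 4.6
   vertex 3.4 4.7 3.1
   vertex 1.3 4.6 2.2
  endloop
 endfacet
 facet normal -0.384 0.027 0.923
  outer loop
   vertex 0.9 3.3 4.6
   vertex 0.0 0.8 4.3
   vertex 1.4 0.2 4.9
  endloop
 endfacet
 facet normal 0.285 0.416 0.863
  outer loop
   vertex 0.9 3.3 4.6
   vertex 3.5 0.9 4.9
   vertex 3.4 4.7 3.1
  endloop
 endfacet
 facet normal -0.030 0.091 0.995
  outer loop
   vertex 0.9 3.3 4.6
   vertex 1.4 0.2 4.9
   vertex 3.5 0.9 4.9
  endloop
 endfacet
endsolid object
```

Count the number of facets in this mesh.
10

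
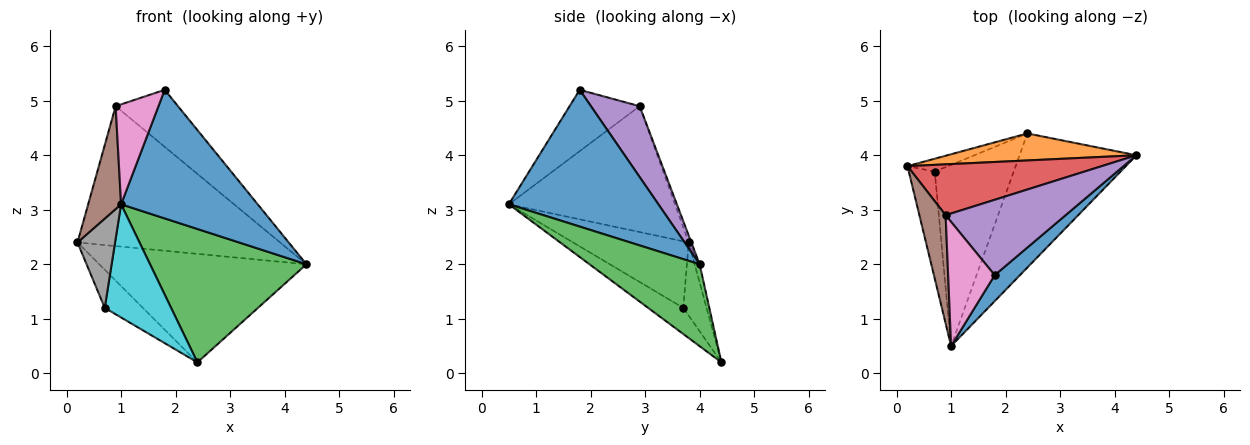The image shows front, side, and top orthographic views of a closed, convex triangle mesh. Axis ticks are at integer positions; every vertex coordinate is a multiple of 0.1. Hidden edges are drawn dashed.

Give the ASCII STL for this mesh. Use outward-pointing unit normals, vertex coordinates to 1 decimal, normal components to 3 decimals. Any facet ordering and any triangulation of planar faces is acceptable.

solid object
 facet normal 0.732 -0.668 0.135
  outer loop
   vertex 1.8 1.8 5.2
   vertex 1.0 0.5 3.1
   vertex 4.4 4.0 2.0
  endloop
 endfacet
 facet normal -0.023 0.970 0.241
  outer loop
   vertex 2.4 4.4 0.2
   vertex 0.2 3.8 2.4
   vertex 4.4 4.0 2.0
  endloop
 endfacet
 facet normal 0.445 -0.632 -0.635
  outer loop
   vertex 2.4 4.4 0.2
   vertex 4.4 4.0 2.0
   vertex 1.0 0.5 3.1
  endloop
 endfacet
 facet normal -0.012 0.940 0.342
  outer loop
   vertex 0.9 2.9 4.9
   vertex 4.4 4.0 2.0
   vertex 0.2 3.8 2.4
  endloop
 endfacet
 facet normal 0.426 0.546 0.721
  outer loop
   vertex 0.9 2.9 4.9
   vertex 1.8 1.8 5.2
   vertex 4.4 4.0 2.0
  endloop
 endfacet
 facet normal -0.961 -0.190 0.201
  outer loop
   vertex 0.9 2.9 4.9
   vertex 0.2 3.8 2.4
   vertex 1.0 0.5 3.1
  endloop
 endfacet
 facet normal -0.716 -0.438 0.544
  outer loop
   vertex 0.9 2.9 4.9
   vertex 1.0 0.5 3.1
   vertex 1.8 1.8 5.2
  endloop
 endfacet
 facet normal -0.892 -0.290 -0.347
  outer loop
   vertex 0.7 3.7 1.2
   vertex 1.0 0.5 3.1
   vertex 0.2 3.8 2.4
  endloop
 endfacet
 facet normal -0.501 0.820 -0.277
  outer loop
   vertex 0.7 3.7 1.2
   vertex 0.2 3.8 2.4
   vertex 2.4 4.4 0.2
  endloop
 endfacet
 facet normal -0.270 -0.510 -0.817
  outer loop
   vertex 0.7 3.7 1.2
   vertex 2.4 4.4 0.2
   vertex 1.0 0.5 3.1
  endloop
 endfacet
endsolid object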